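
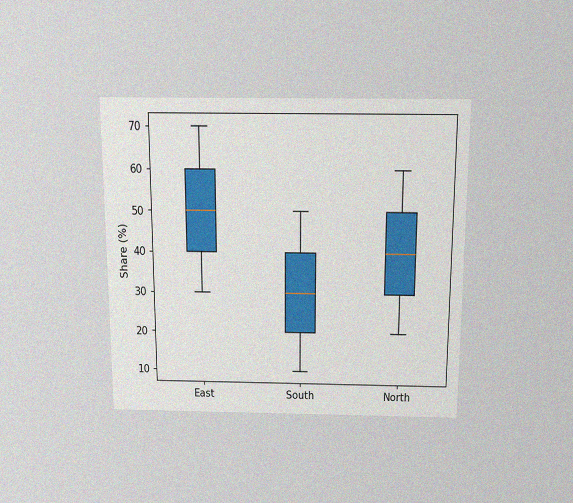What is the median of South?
30%

The chart is viewed slightly from above, with some photo noise. The median line in the South box sits at 30%.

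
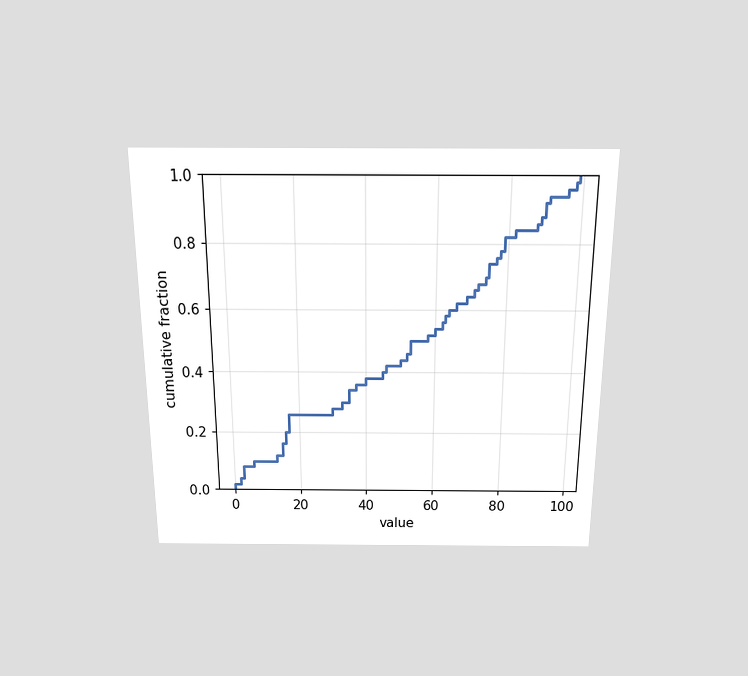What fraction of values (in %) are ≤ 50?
The chart is viewed slightly from above. At x=50 the ECDF step is at 44%.

44%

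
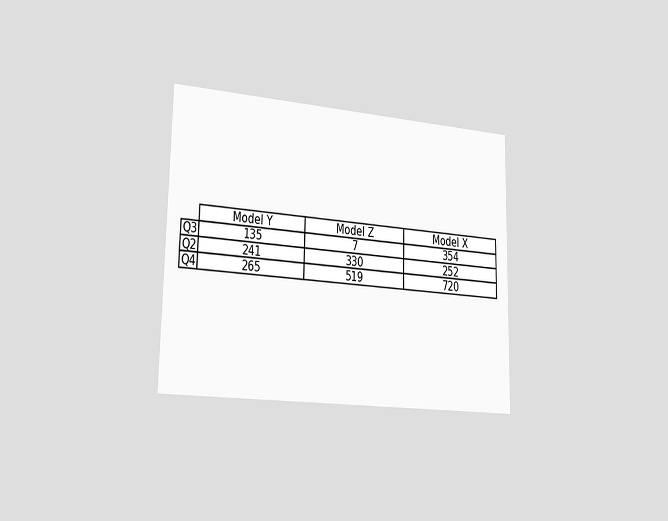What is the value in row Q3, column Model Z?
7

The chart is viewed slightly from the left. The (Q3, Model Z) cell reads 7.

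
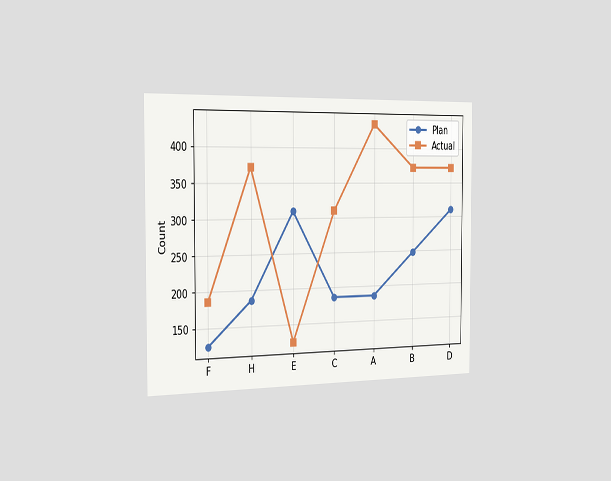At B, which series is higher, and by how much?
Actual, by 124

The chart is viewed slightly from the left. At B, Actual sits above the other line by 124.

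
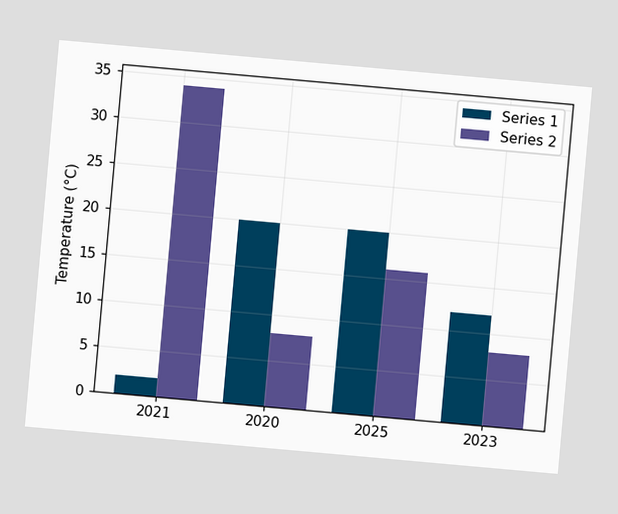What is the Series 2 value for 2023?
8°C

The chart is tilted about 5° clockwise. The Series 2 bar at 2023 reaches 8°C on the y-axis.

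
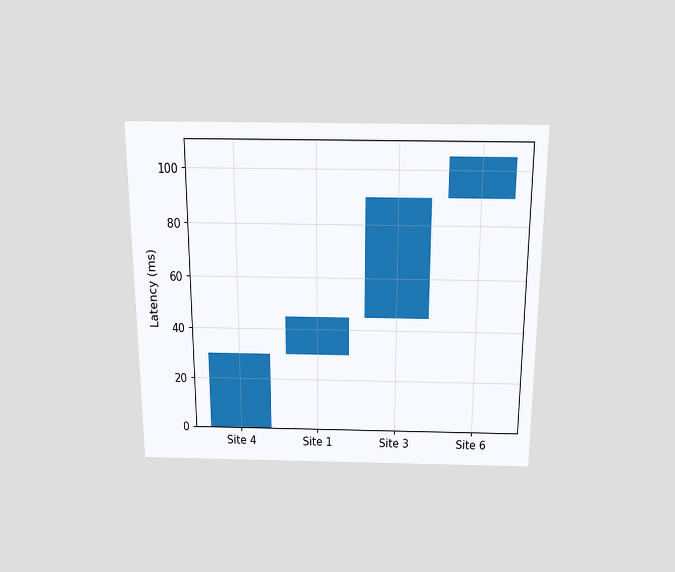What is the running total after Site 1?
The chart is viewed slightly from above. After Site 1 the running total reaches 45ms.

45ms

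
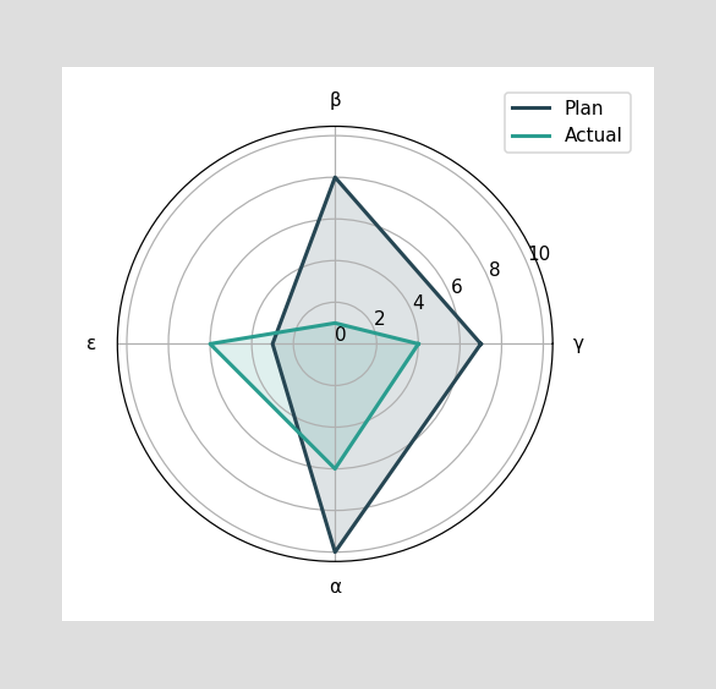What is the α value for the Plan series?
10

On the α axis, Plan reaches 10.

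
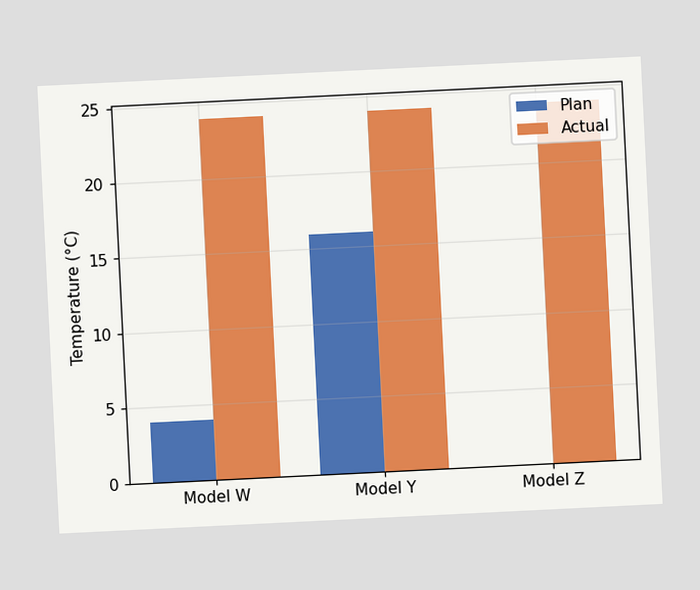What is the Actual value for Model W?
24°C

The chart is tilted about 3° counter-clockwise. The Actual bar at Model W reaches 24°C on the y-axis.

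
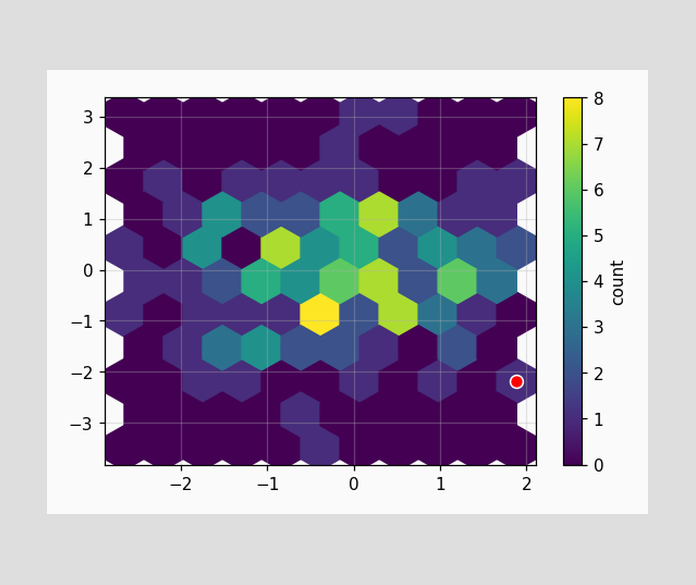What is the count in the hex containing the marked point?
1

The marked hex reads 1 on the colorbar.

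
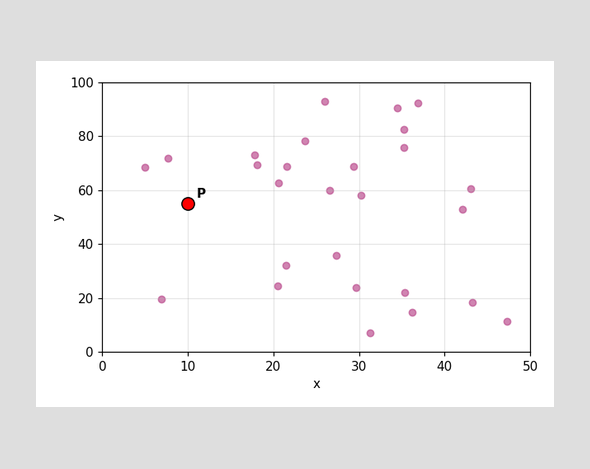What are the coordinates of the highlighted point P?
Following the gridlines from P to each axis, P sits at (10, 55).

(10, 55)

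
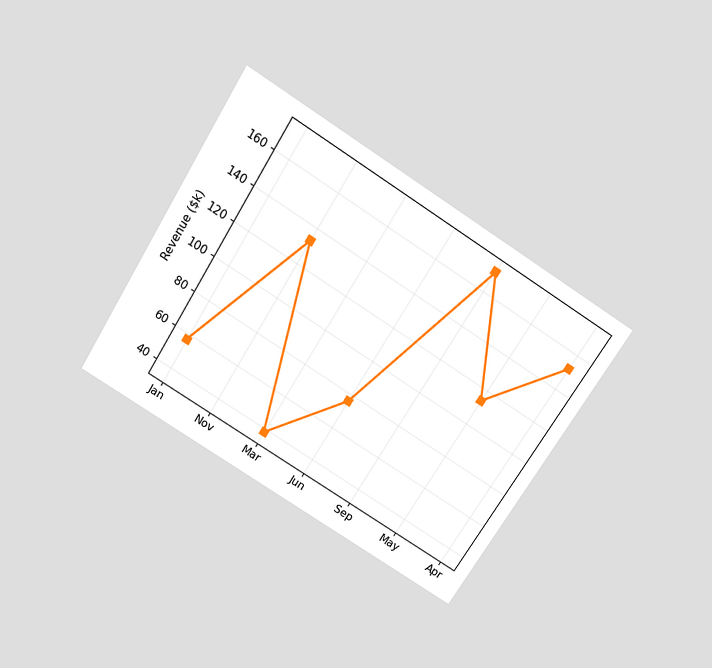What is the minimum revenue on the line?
The chart is tilted about 32° clockwise and viewed slightly from above. The lowest point is at Mar, and reading across to the y-axis gives $38k.

$38k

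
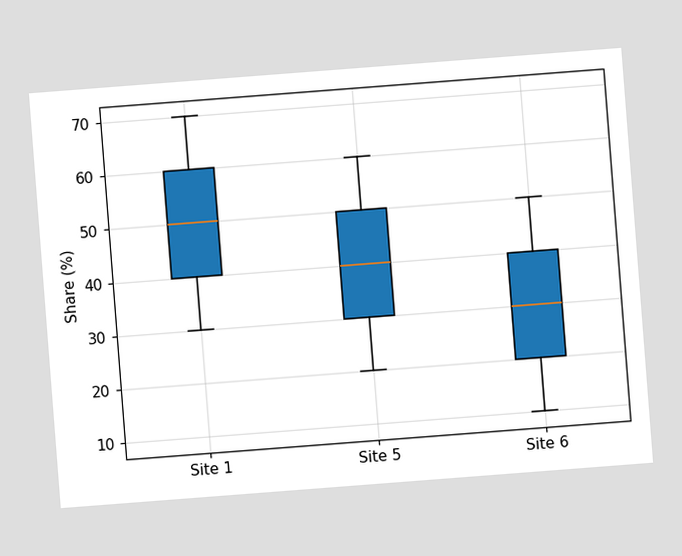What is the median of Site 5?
40%

The chart is tilted about 4° counter-clockwise. The median line in the Site 5 box sits at 40%.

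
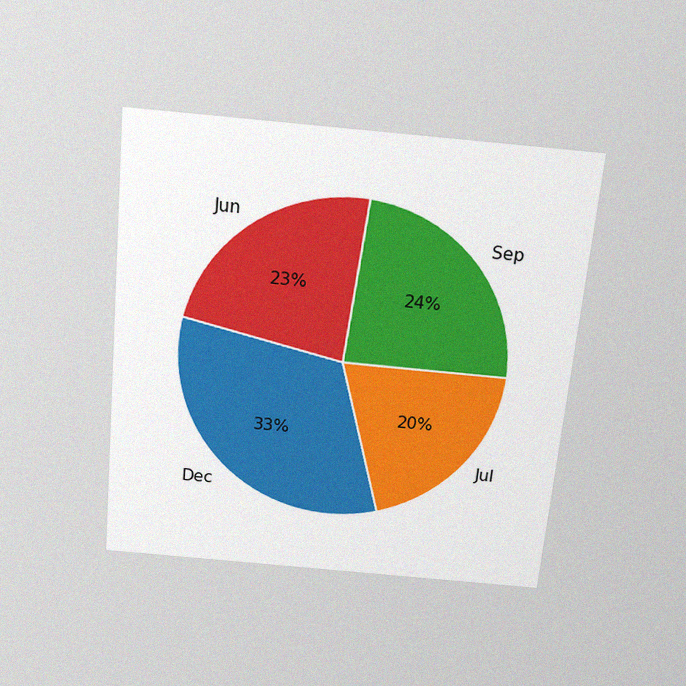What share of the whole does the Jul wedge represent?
The chart is tilted about 5° clockwise and viewed slightly from above, with some photo noise. The Jul slice takes up 20% of the pie.

20%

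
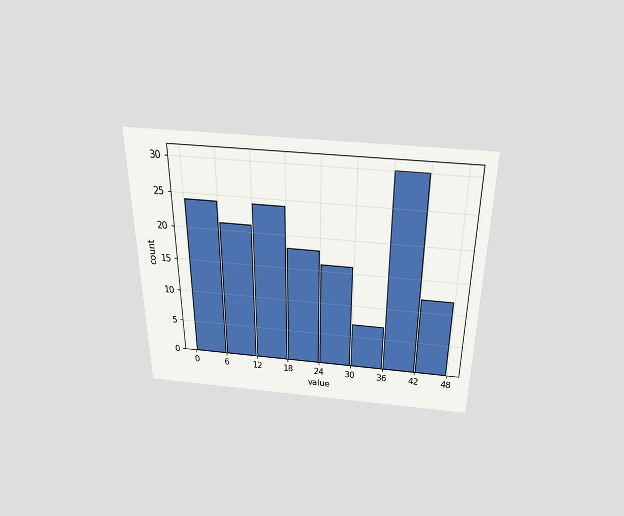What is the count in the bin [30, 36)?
7

The chart is viewed slightly from above. The [30, 36) bin has height 7.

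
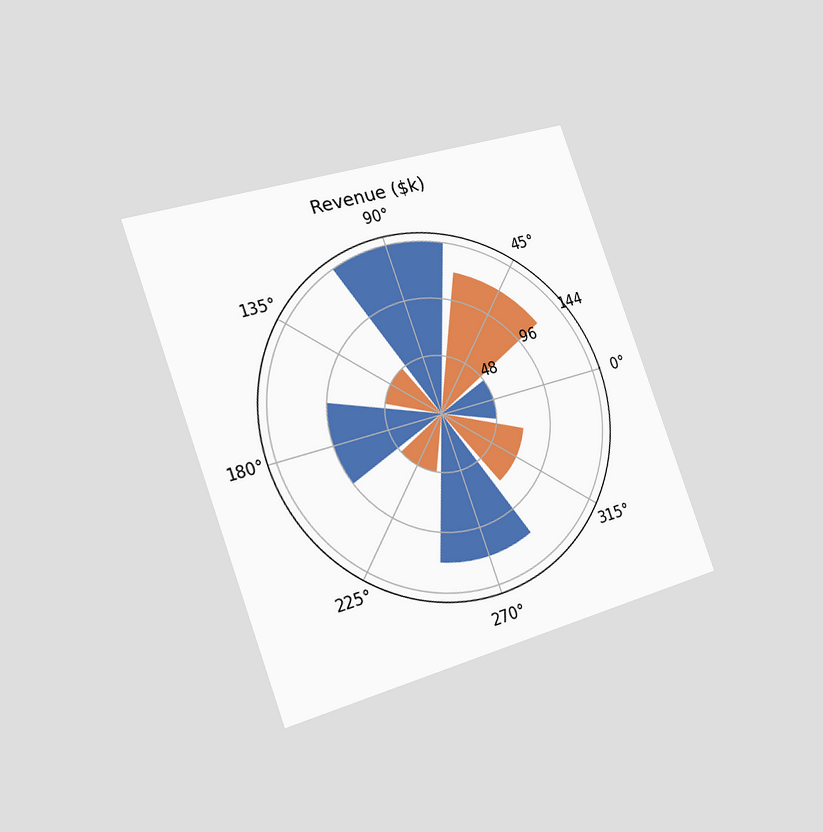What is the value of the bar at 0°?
$48k

The chart is tilted about 20° counter-clockwise and viewed slightly from the left. The bar at 0° reaches $48k on the radial axis.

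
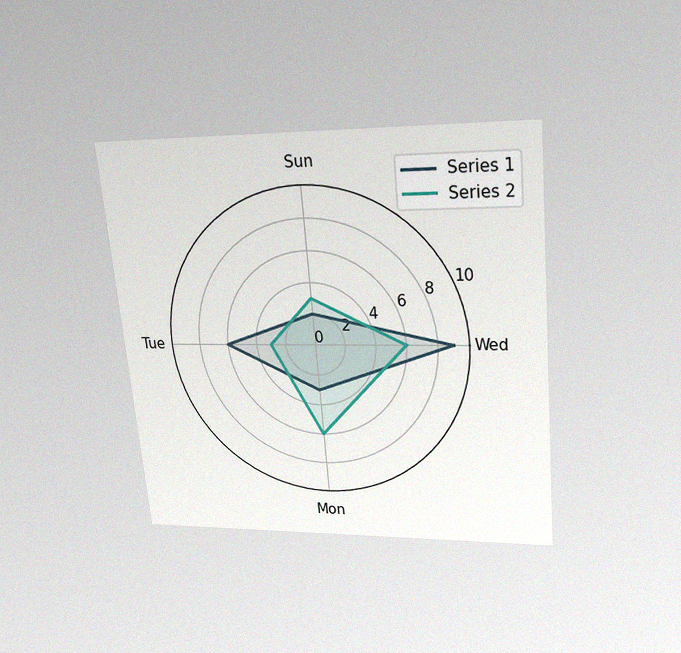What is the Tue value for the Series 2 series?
The chart is tilted about 5° counter-clockwise and viewed slightly from above, with some photo noise. On the Tue axis, Series 2 reaches 3.

3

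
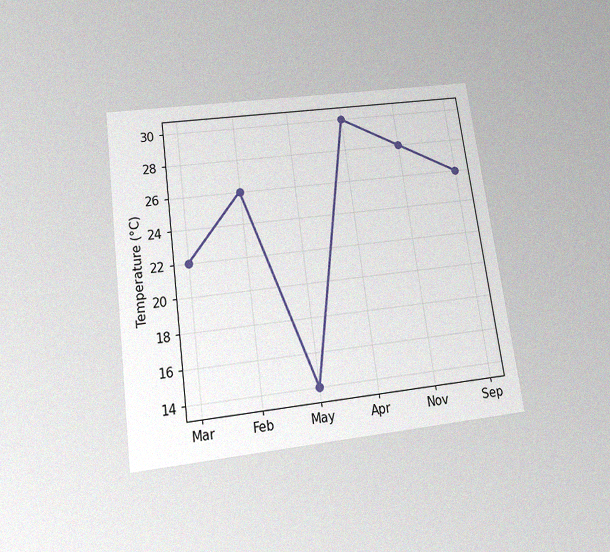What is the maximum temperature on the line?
The chart is tilted about 8° counter-clockwise and viewed slightly from below, with some photo noise. The highest point is at Apr, and reading across to the y-axis gives 30°C.

30°C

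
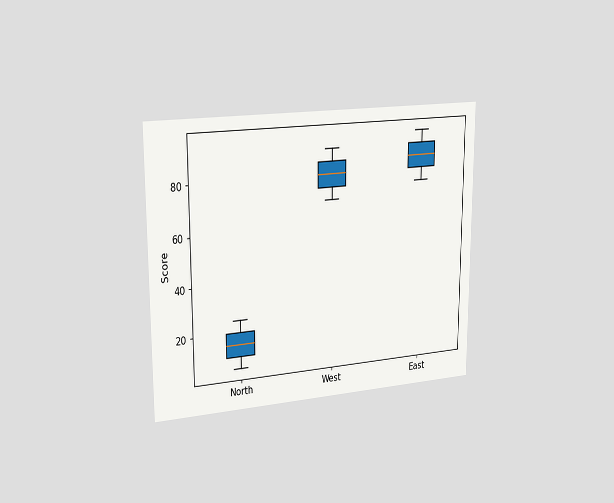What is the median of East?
The chart is viewed slightly from the left. The median line in the East box sits at 85.

85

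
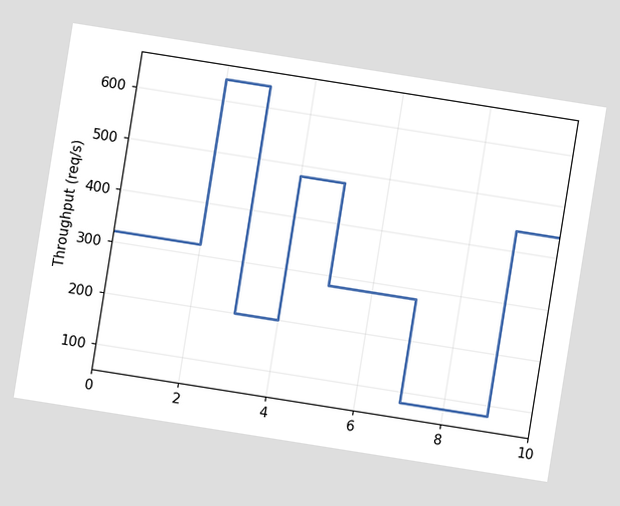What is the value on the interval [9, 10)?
440req/s

The chart is tilted about 9° clockwise. On [9, 10) the step sits at 440req/s.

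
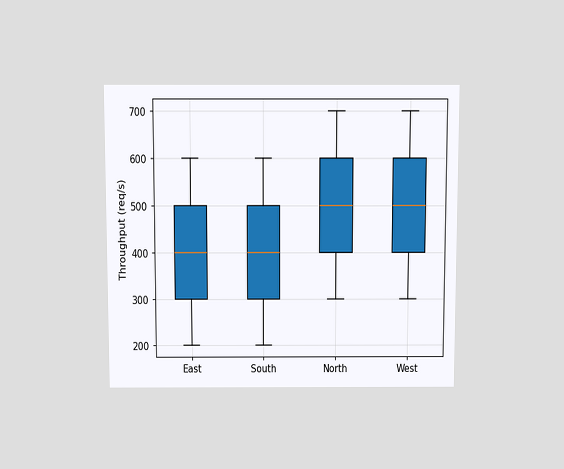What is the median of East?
The chart is viewed slightly from above. The median line in the East box sits at 400req/s.

400req/s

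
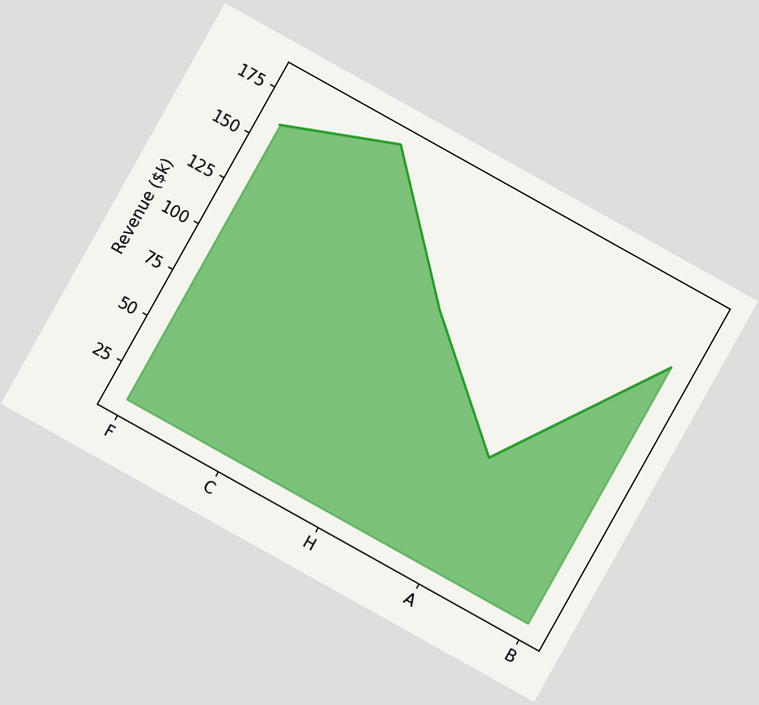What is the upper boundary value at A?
The chart is tilted about 29° clockwise. At A the upper boundary is at $70k.

$70k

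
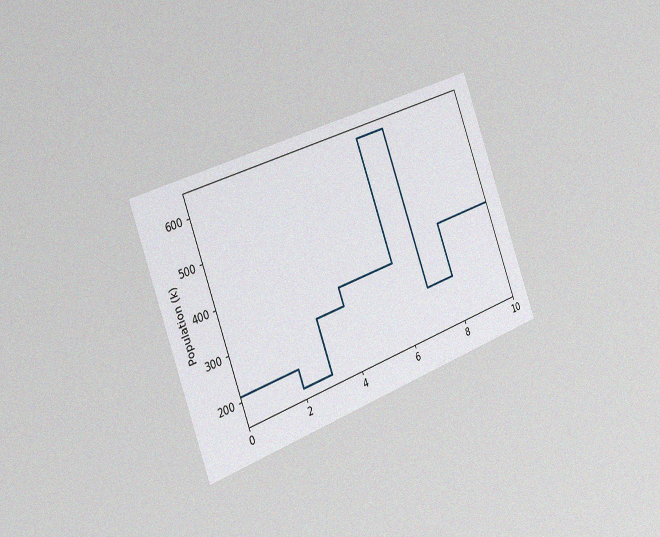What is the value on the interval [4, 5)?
The chart is tilted about 20° counter-clockwise and viewed slightly from the left, with some photo noise. On [4, 5) the step sits at 336k.

336k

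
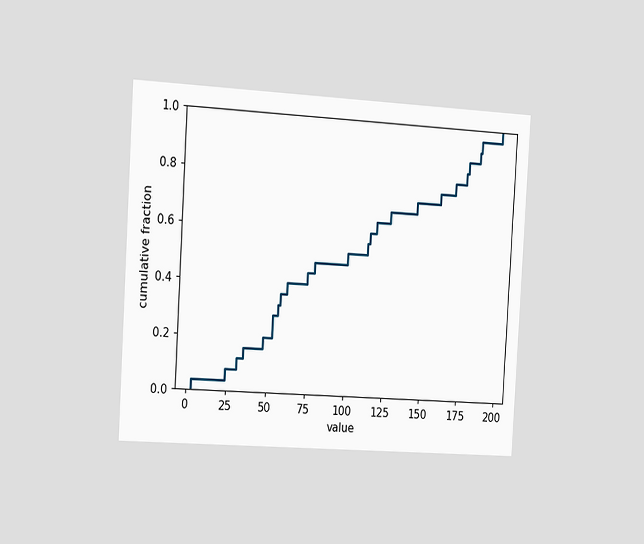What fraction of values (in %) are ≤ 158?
The chart is tilted about 3° clockwise and viewed slightly from the left. At x=158 the ECDF step is at 76%.

76%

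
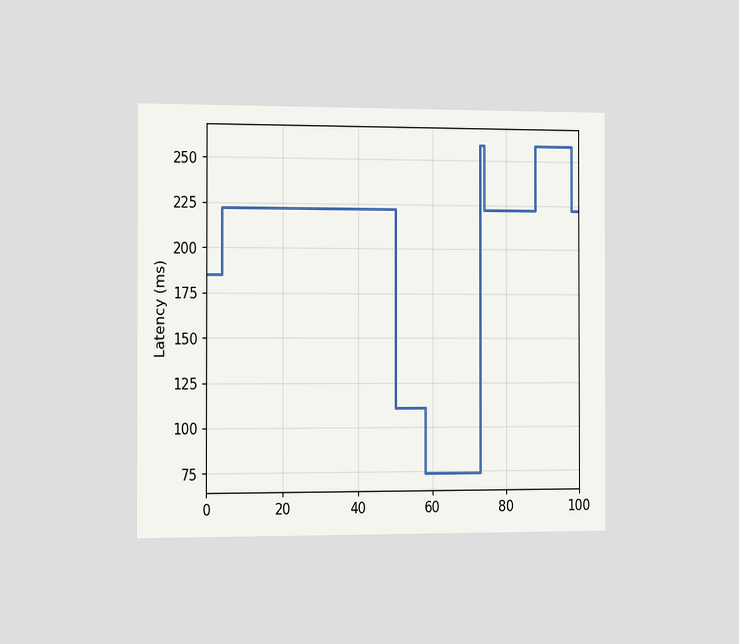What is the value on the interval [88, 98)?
259ms

The chart is viewed slightly from the left. On [88, 98) the step sits at 259ms.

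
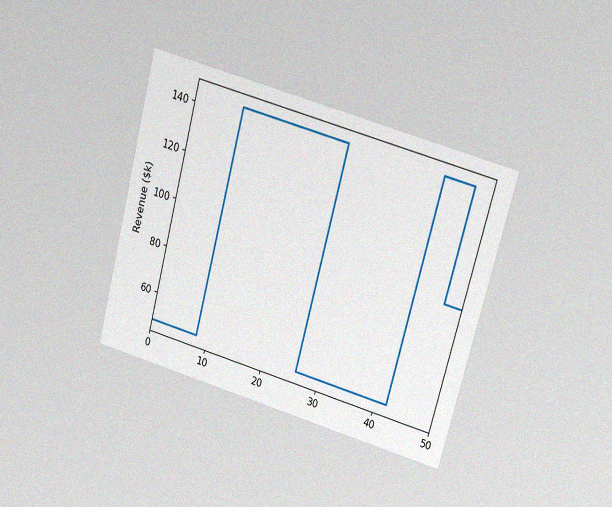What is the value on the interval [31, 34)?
The chart is tilted about 15° clockwise and viewed at a slight angle, with some photo noise. On [31, 34) the step sits at $48k.

$48k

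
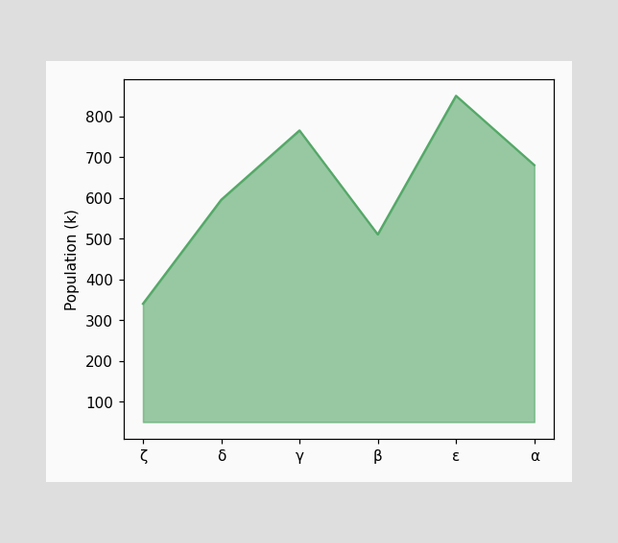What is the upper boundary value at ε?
At ε the upper boundary is at 850k.

850k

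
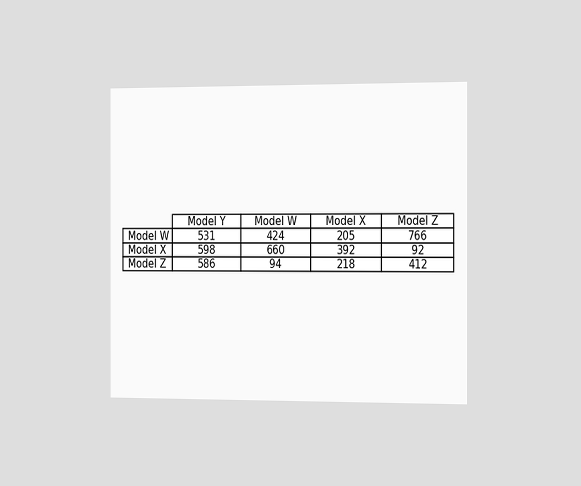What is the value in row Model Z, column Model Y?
586

The chart is viewed slightly from the right. The (Model Z, Model Y) cell reads 586.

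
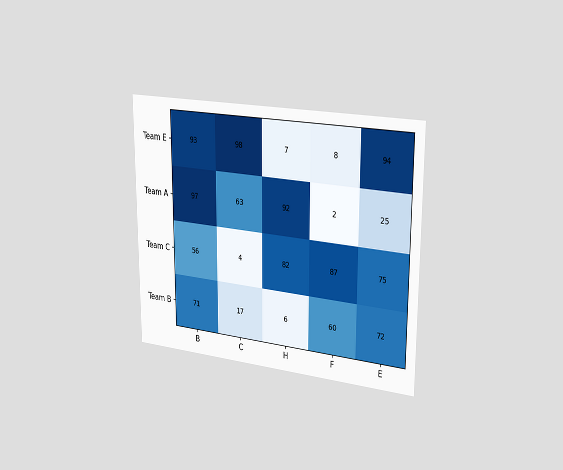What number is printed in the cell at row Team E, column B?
The chart is viewed slightly from the right. The (Team E, B) cell reads 93.

93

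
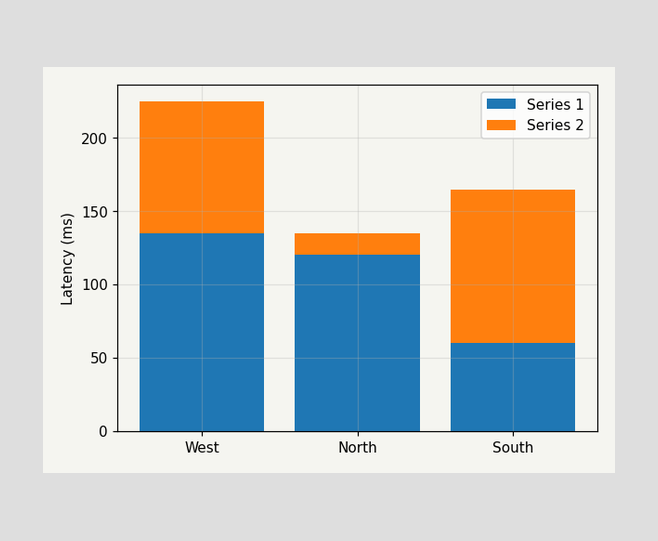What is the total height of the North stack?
135ms

The North stack's top reaches 135ms on the y-axis.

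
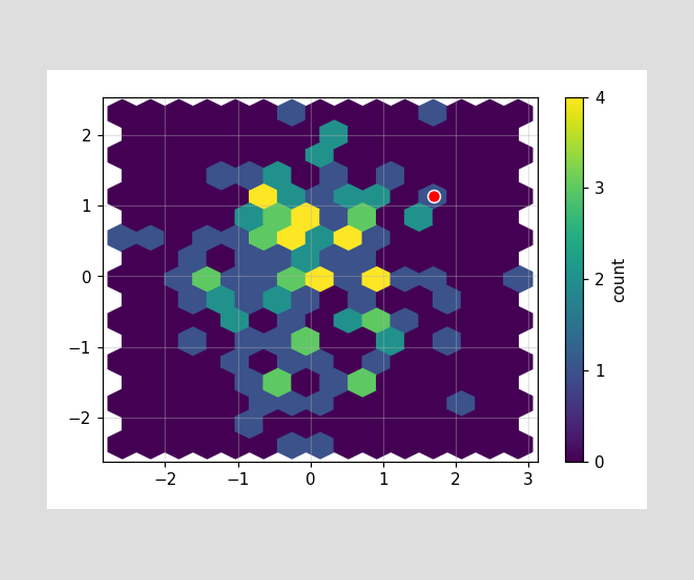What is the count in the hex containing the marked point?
The marked hex reads 1 on the colorbar.

1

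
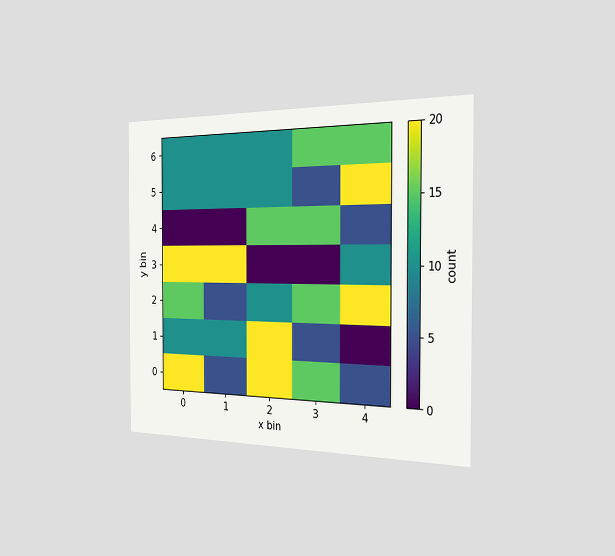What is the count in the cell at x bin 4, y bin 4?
5

The chart is viewed slightly from the right. Matching the cell (4, 4) against the colorbar gives 5.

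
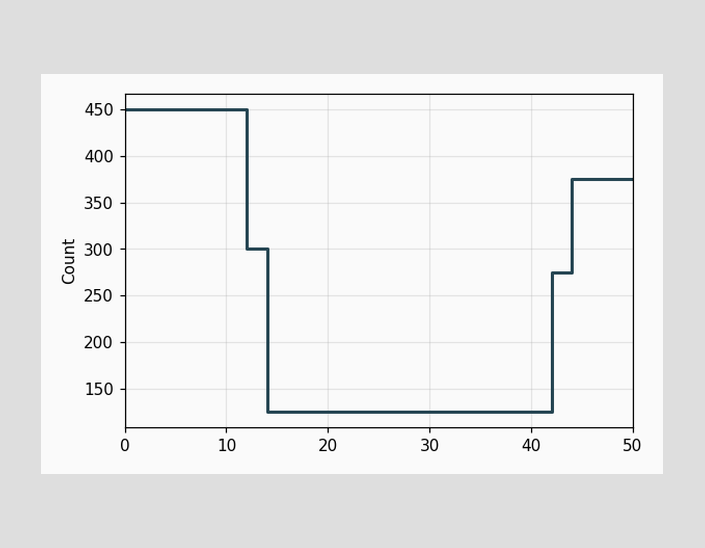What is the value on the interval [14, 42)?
125

On [14, 42) the step sits at 125.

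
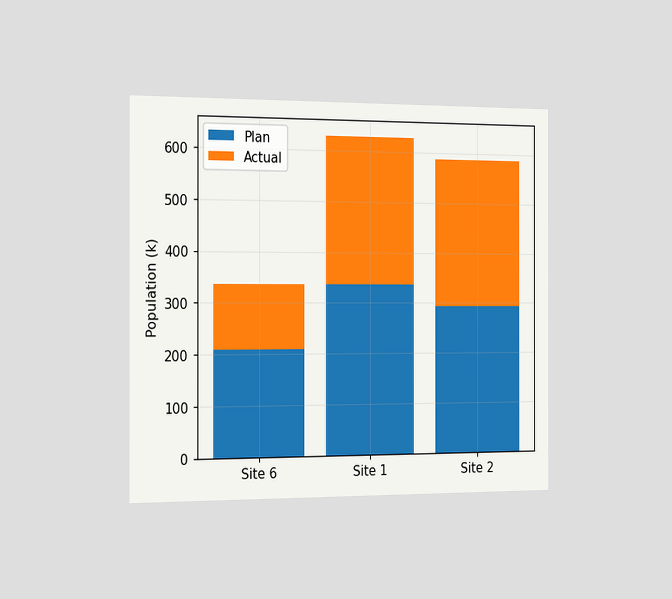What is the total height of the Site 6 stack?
The chart is viewed slightly from the left. The Site 6 stack's top reaches 336k on the y-axis.

336k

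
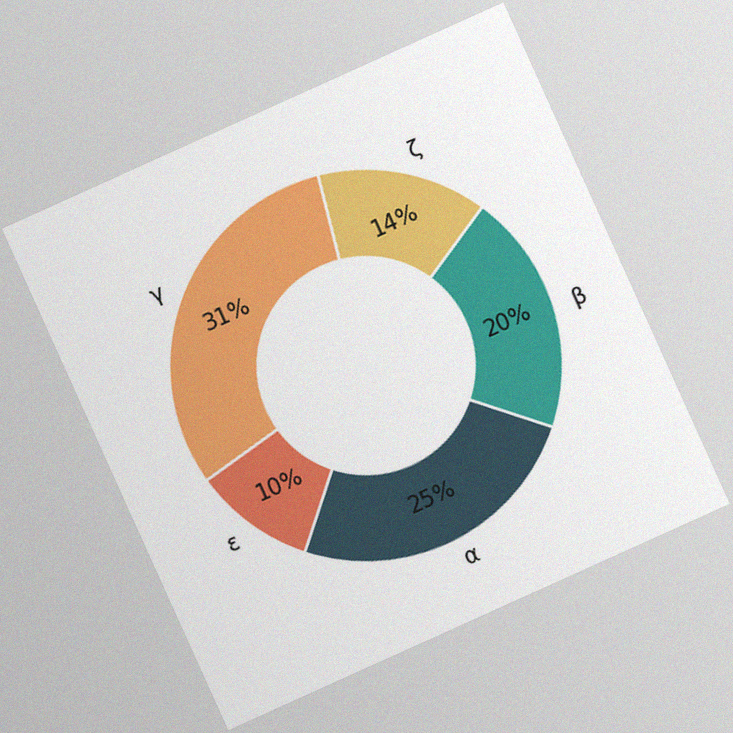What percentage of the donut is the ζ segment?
14%

The chart is tilted about 24° counter-clockwise, with some photo noise. The ζ segment takes up 14% of the ring.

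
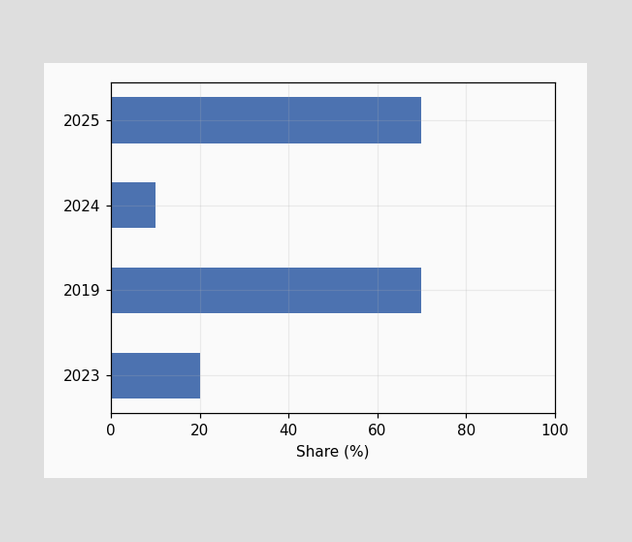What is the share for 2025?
70%

Reading along the chart's x-axis, the 2025 bar reaches 70%.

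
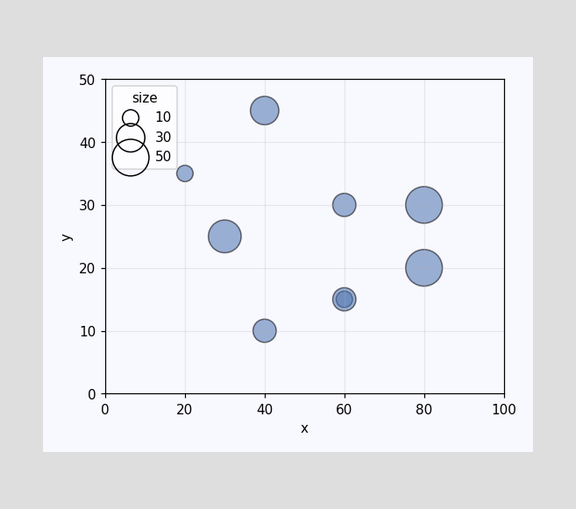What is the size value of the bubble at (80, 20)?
Matching the bubble at (80, 20) against the size legend gives 50.

50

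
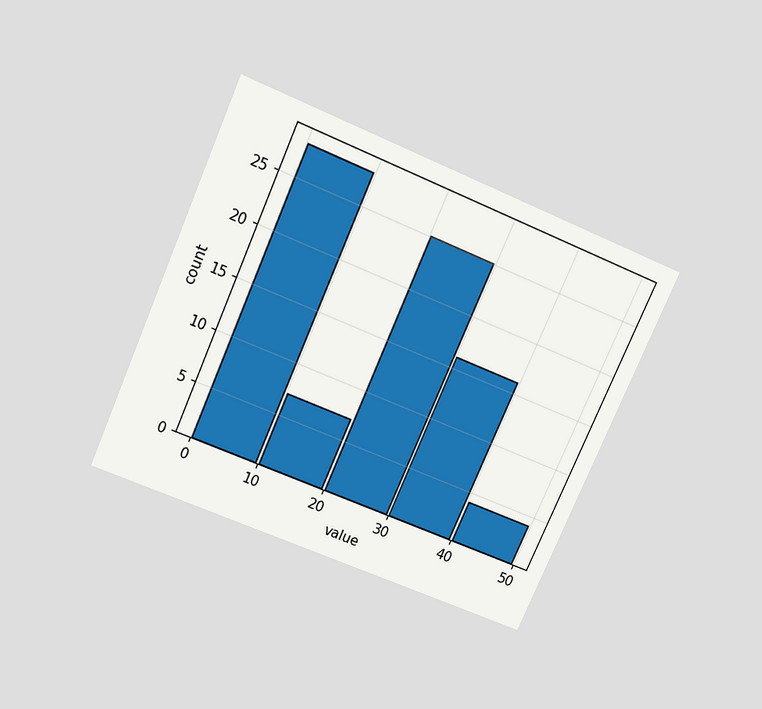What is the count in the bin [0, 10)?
The chart is tilted about 24° clockwise and viewed slightly from above. The [0, 10) bin has height 28.

28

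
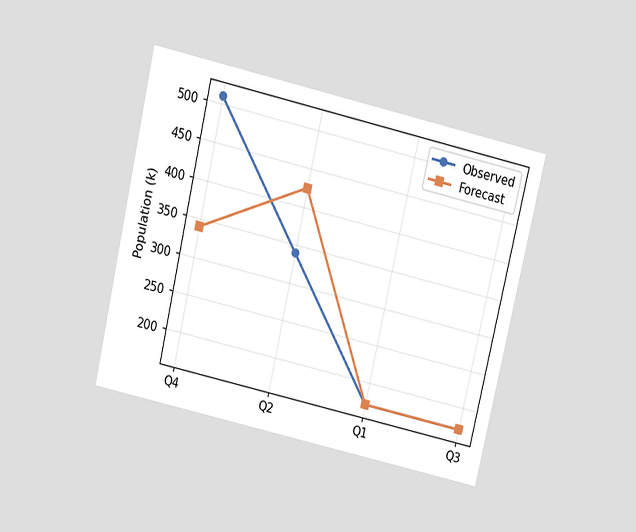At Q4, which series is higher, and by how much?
Observed, by 170k

The chart is tilted about 13° clockwise and viewed slightly from above. At Q4, Observed sits above the other line by 170k.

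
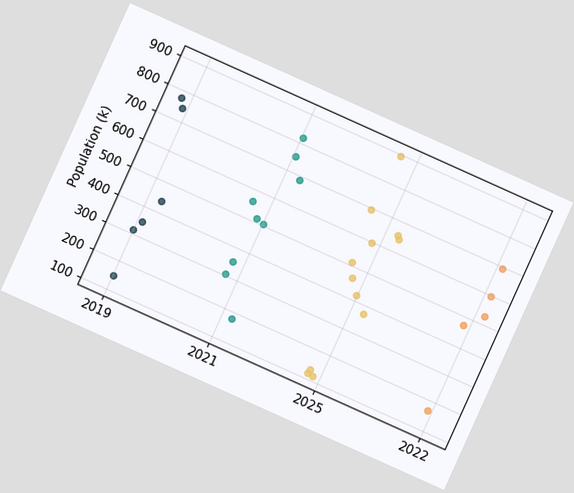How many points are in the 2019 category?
6

The chart is tilted about 24° clockwise. Counting the markers in the 2019 column gives 6.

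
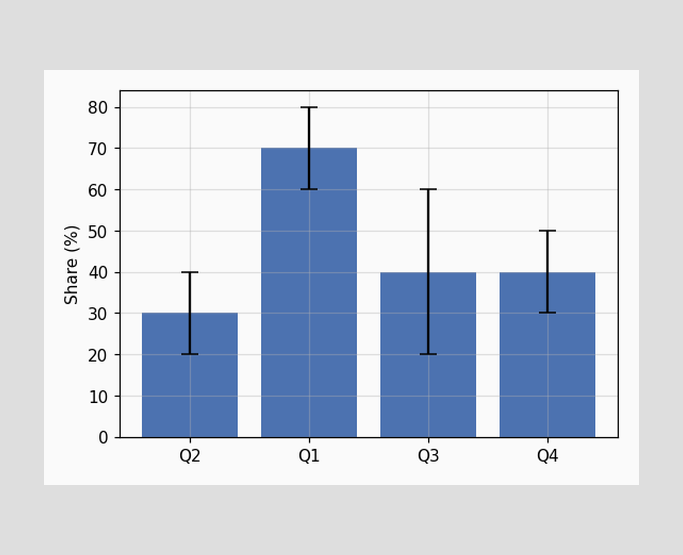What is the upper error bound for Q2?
The Q2 bar's upper whisker reaches 40%.

40%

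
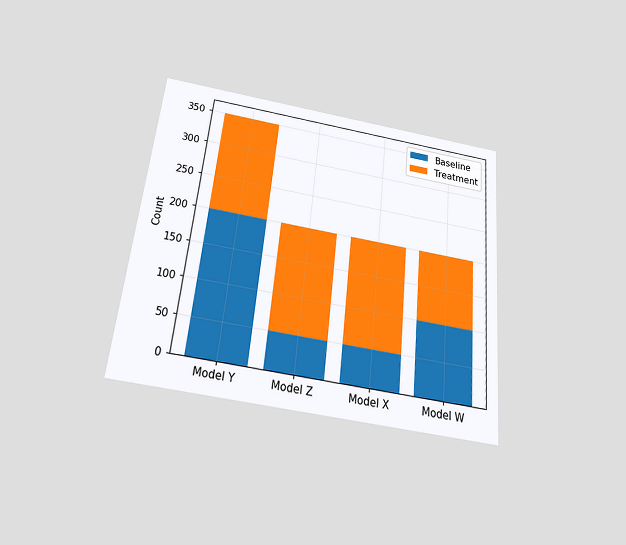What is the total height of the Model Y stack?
350

The chart is tilted about 6° clockwise and viewed slightly from below. The Model Y stack's top reaches 350 on the y-axis.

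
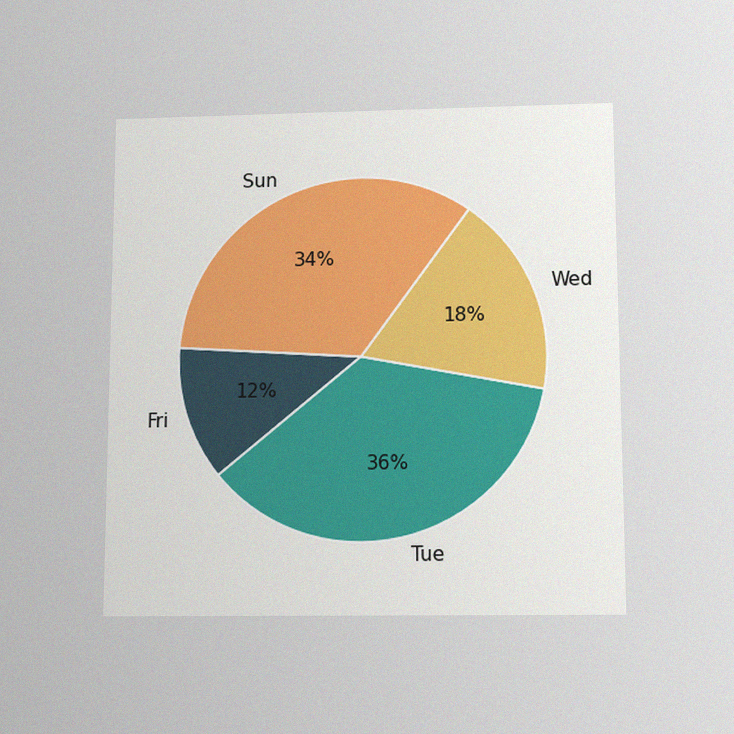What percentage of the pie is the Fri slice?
The chart is viewed slightly from below, with some photo noise. The Fri slice takes up 12% of the pie.

12%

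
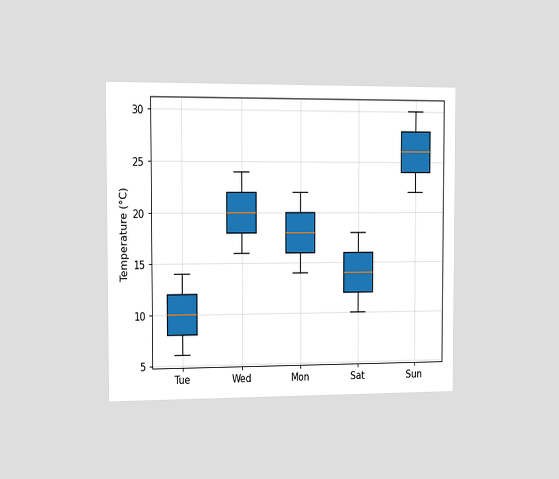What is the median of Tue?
The chart is viewed slightly from the left. The median line in the Tue box sits at 10°C.

10°C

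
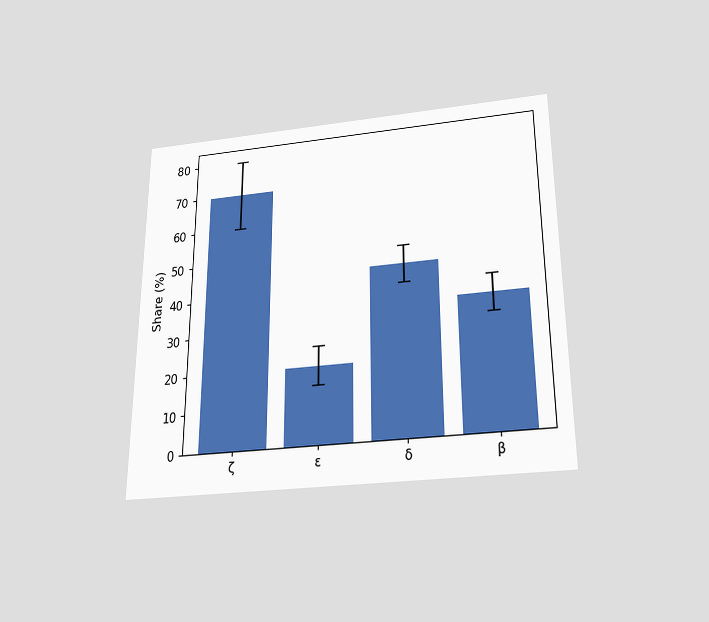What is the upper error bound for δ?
The chart is viewed slightly from below. The δ bar's upper whisker reaches 50%.

50%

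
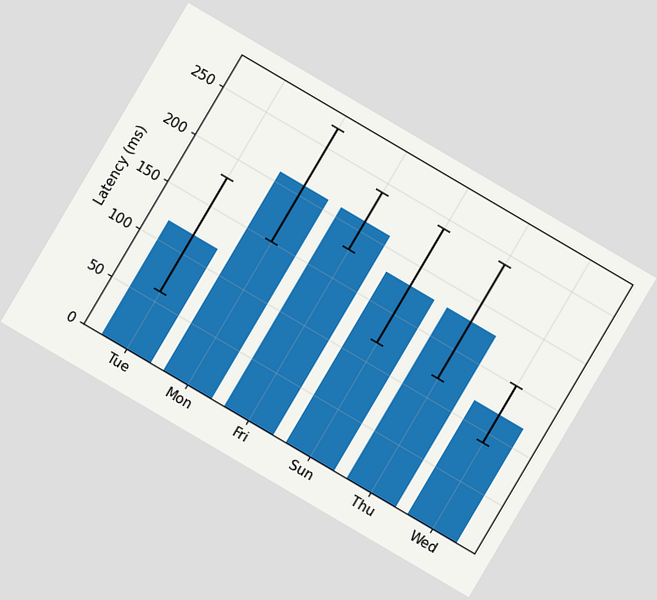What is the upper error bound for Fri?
The chart is tilted about 30° clockwise. The Fri bar's upper whisker reaches 240ms.

240ms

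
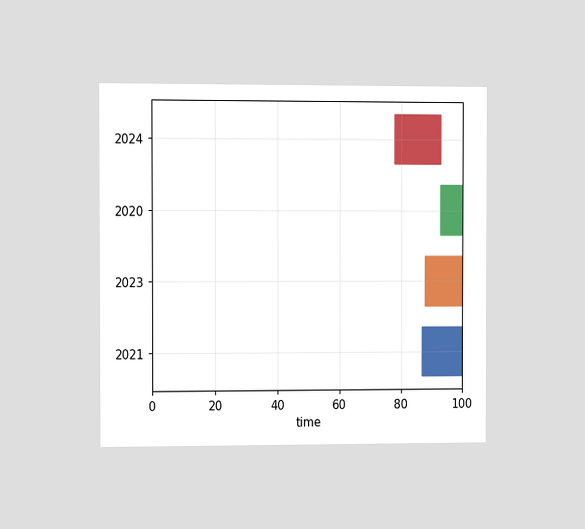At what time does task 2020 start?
The chart is viewed slightly from the left. The 2020 bar begins at t=93.

93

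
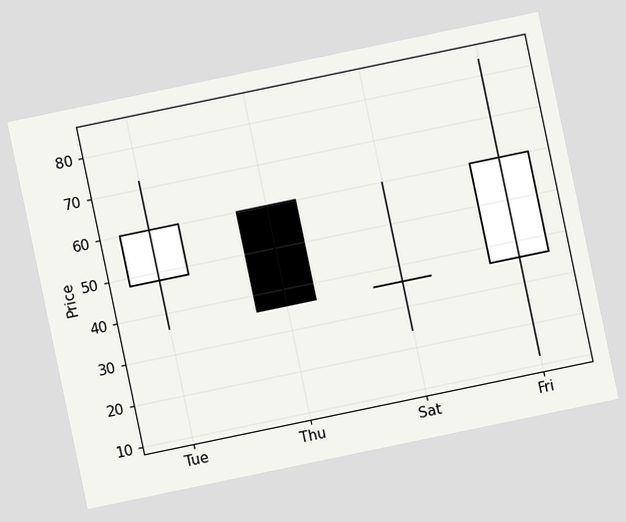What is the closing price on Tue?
60

The chart is tilted about 12° counter-clockwise. The Tue candle closes at 60.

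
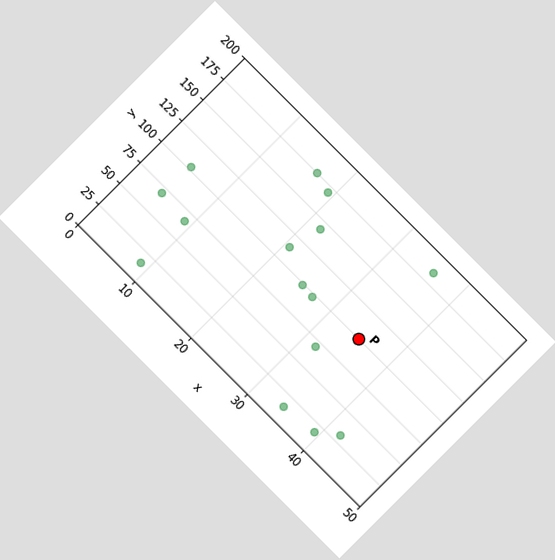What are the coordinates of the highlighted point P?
The chart is tilted about 45° clockwise. Following the gridlines from P to each axis, P sits at (35, 100).

(35, 100)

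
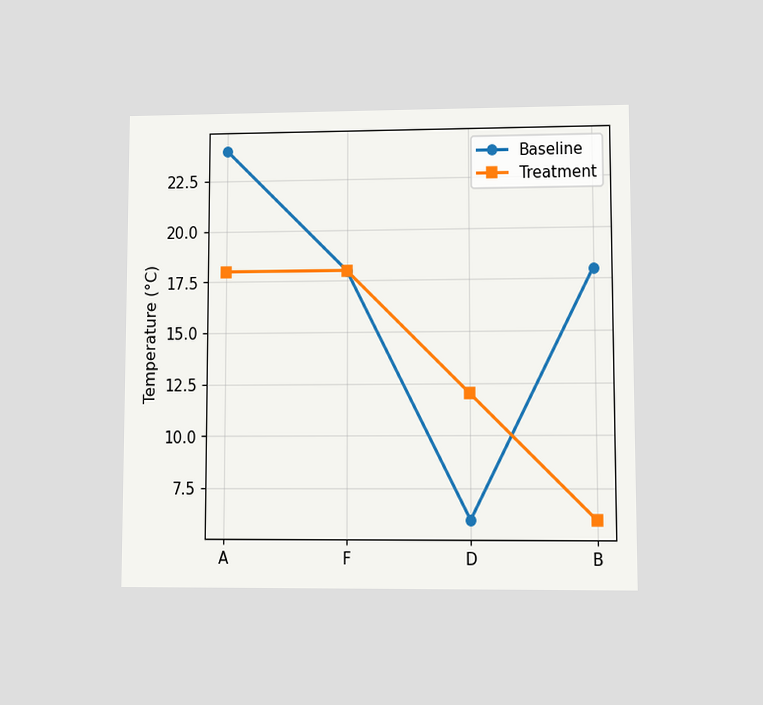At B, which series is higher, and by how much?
The chart is viewed at a slight angle. At B, Baseline sits above the other line by 12°C.

Baseline, by 12°C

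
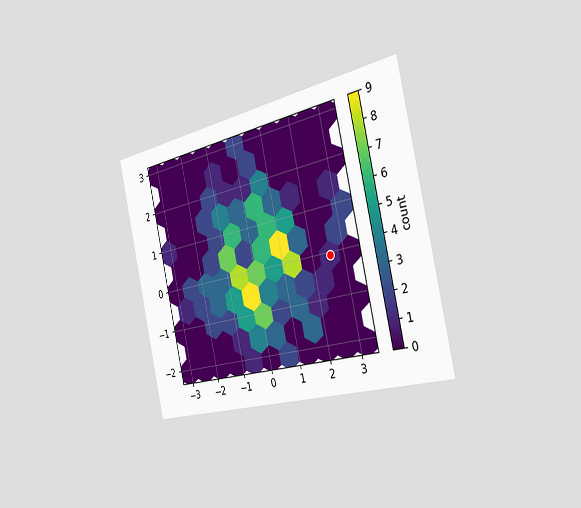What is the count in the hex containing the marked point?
1

The chart is tilted about 13° counter-clockwise and viewed slightly from the right. The marked hex reads 1 on the colorbar.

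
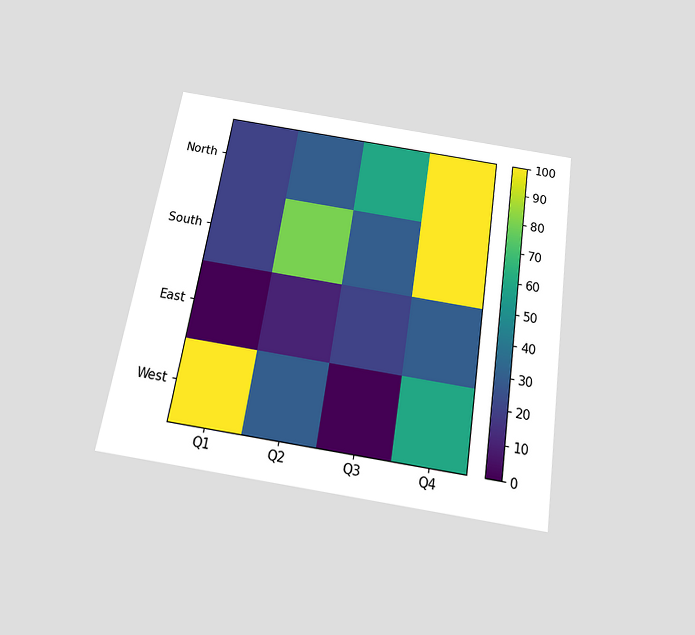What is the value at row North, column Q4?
100

The chart is tilted about 9° clockwise and viewed slightly from below. Matching cell (North, Q4) against the colorbar gives 100.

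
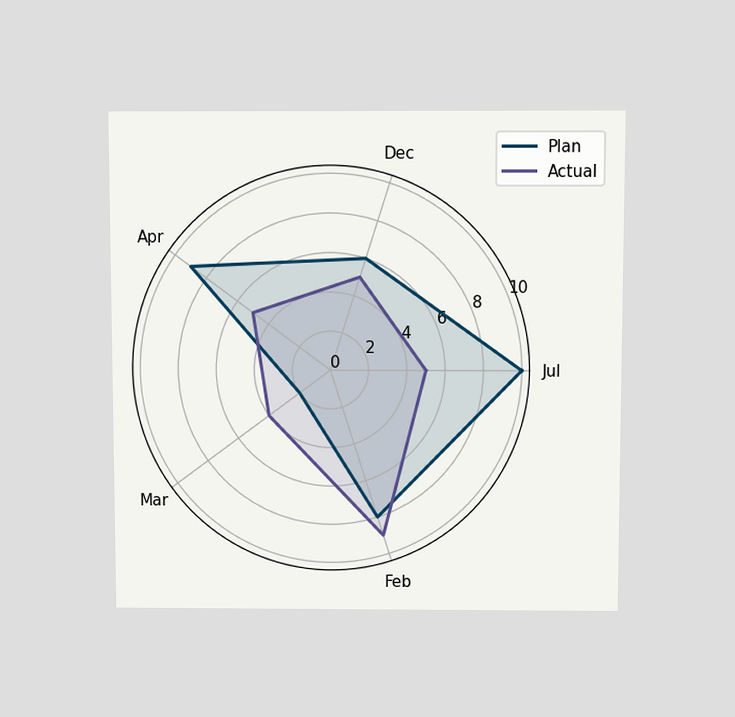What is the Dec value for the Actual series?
The chart is viewed slightly from above. On the Dec axis, Actual reaches 5.

5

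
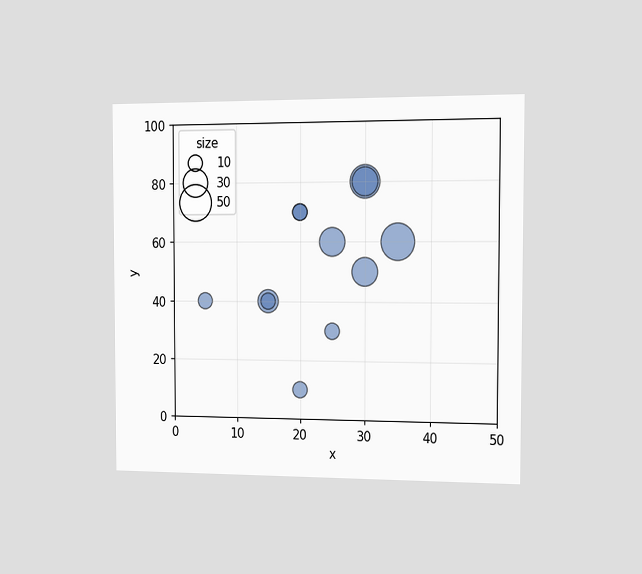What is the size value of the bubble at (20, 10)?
10

The chart is viewed slightly from the right. Matching the bubble at (20, 10) against the size legend gives 10.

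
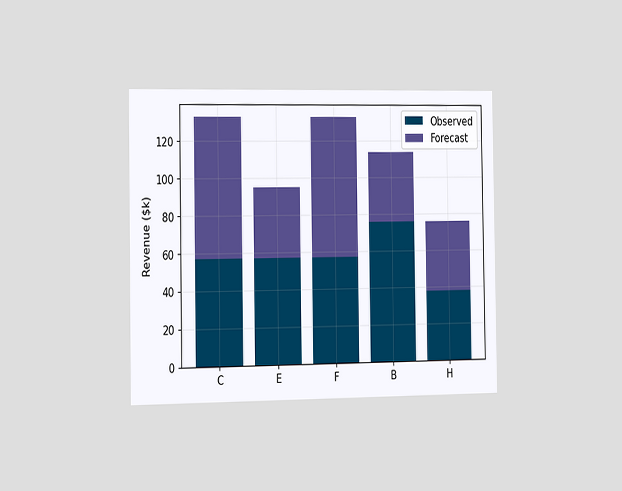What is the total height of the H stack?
The chart is viewed slightly from the left. The H stack's top reaches $76k on the y-axis.

$76k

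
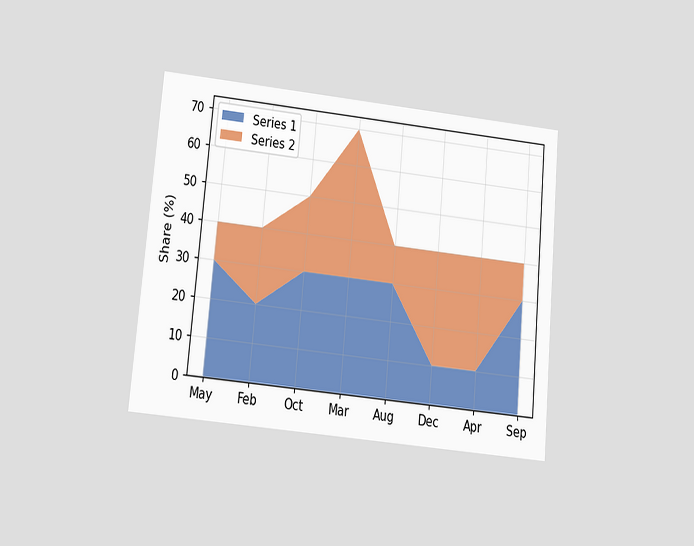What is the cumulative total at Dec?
40%

The chart is tilted about 5° clockwise and viewed slightly from below. The stacked total at Dec reaches 40%.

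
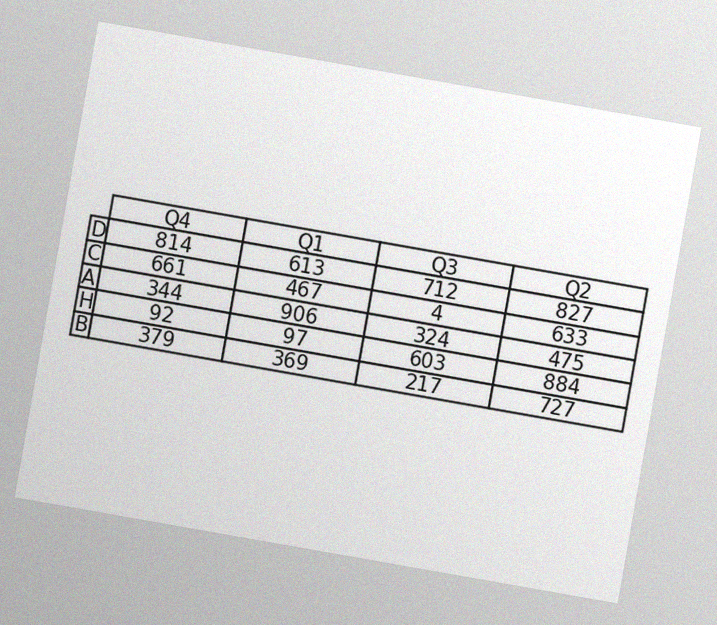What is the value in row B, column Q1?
369

The chart is tilted about 10° clockwise, with some photo noise. The (B, Q1) cell reads 369.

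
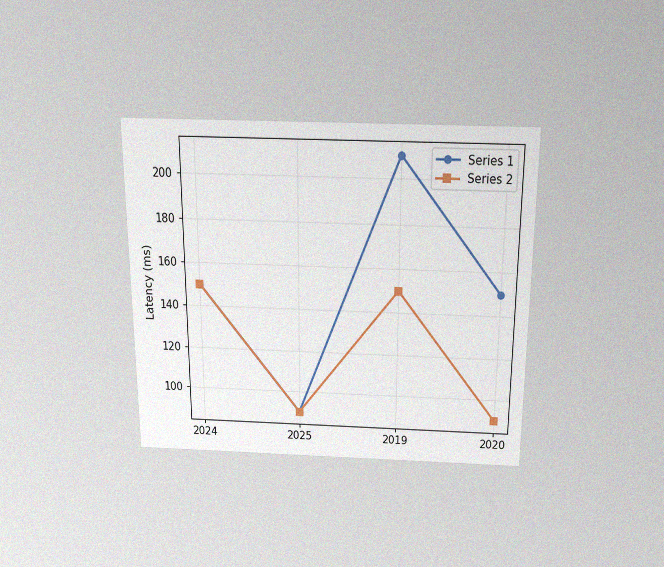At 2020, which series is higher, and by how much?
The chart is viewed slightly from above, with some photo noise. At 2020, Series 1 sits above the other line by 60ms.

Series 1, by 60ms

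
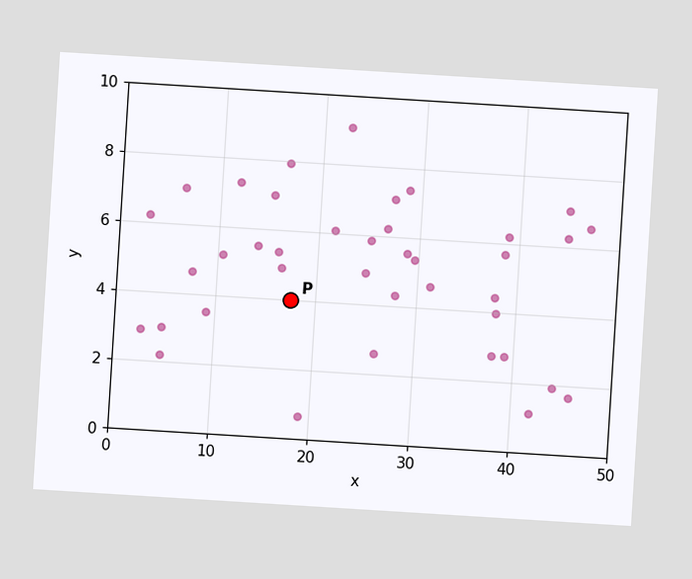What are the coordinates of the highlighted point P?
The chart is tilted about 4° clockwise. Following the gridlines from P to each axis, P sits at (17.5, 4).

(17.5, 4)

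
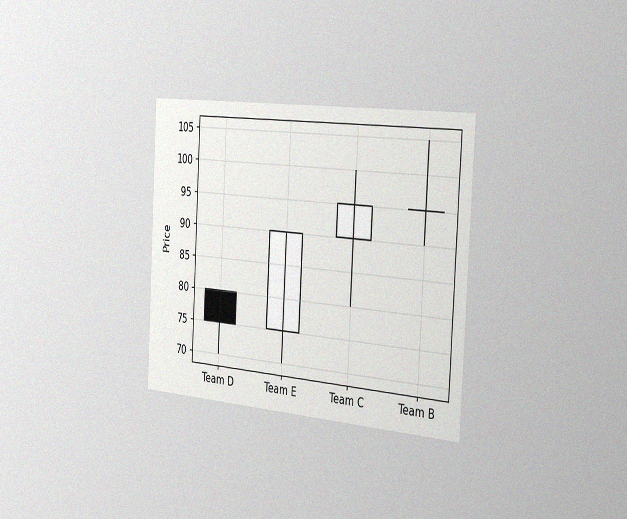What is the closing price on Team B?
95

The chart is tilted about 3° clockwise and viewed slightly from the right, with some photo noise. The Team B candle closes at 95.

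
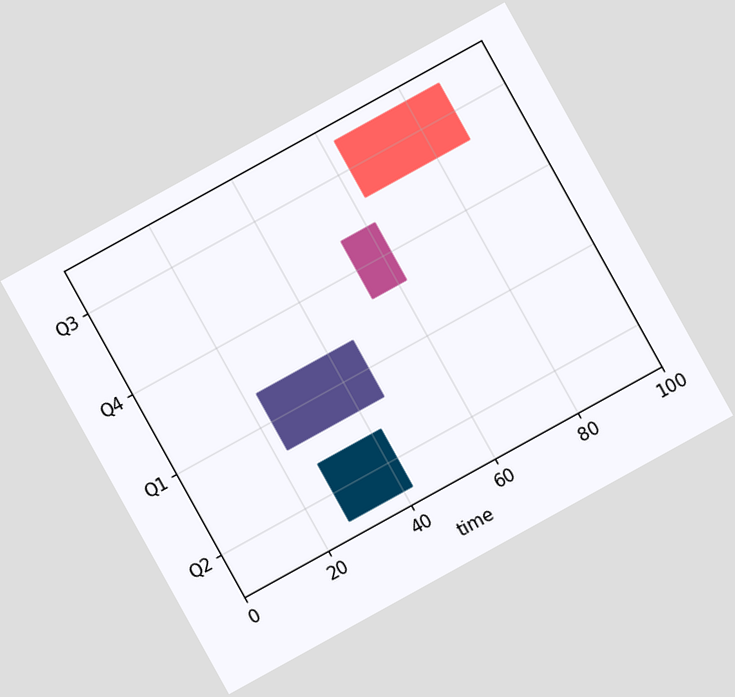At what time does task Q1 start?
The chart is tilted about 29° counter-clockwise. The Q1 bar begins at t=23.

23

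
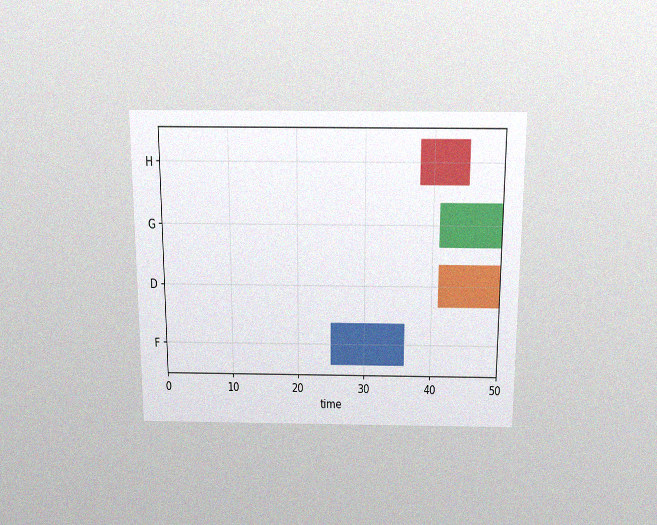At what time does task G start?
41

The chart is viewed slightly from above, with some photo noise. The G bar begins at t=41.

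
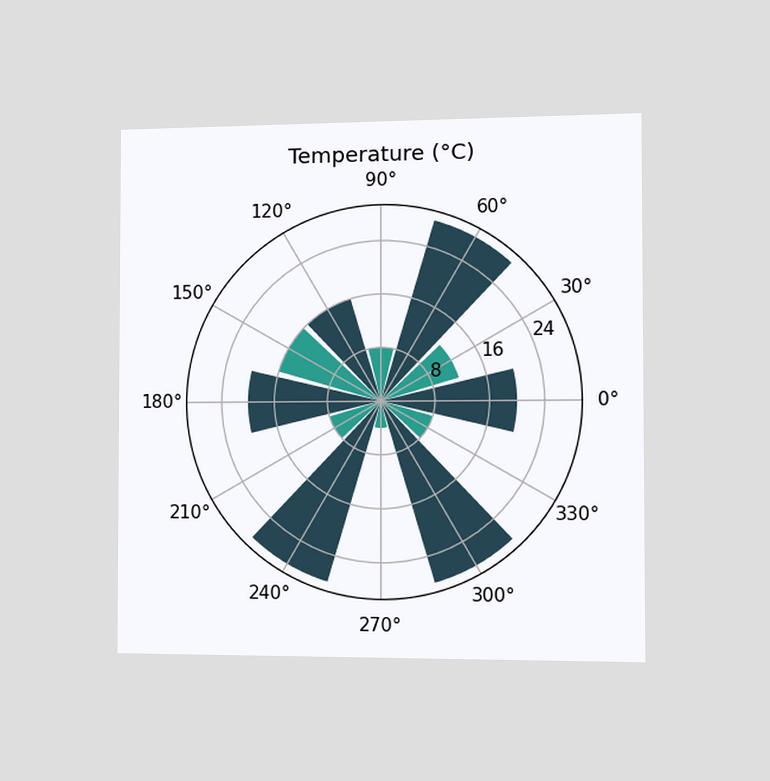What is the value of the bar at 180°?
20°C

The chart is viewed slightly from the right. The bar at 180° reaches 20°C on the radial axis.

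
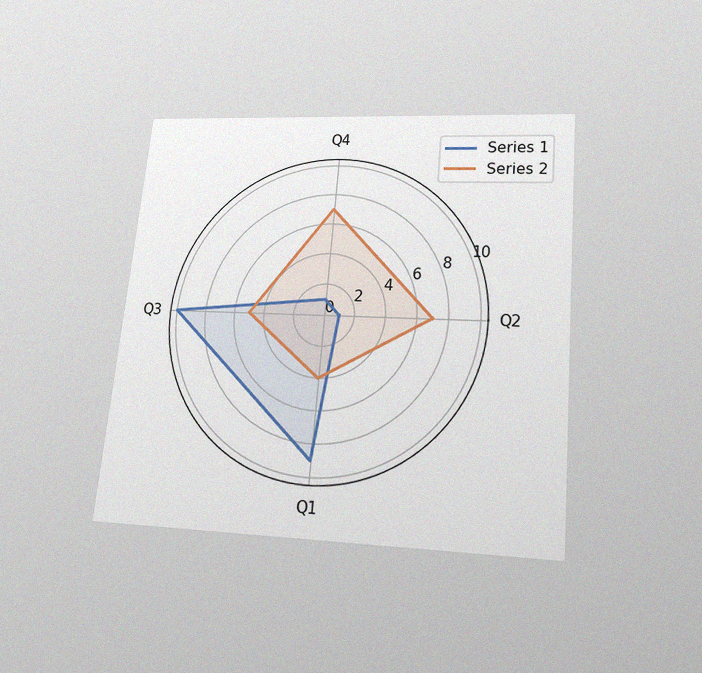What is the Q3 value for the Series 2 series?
The chart is tilted about 5° clockwise and viewed slightly from below, with some photo noise. On the Q3 axis, Series 2 reaches 5.

5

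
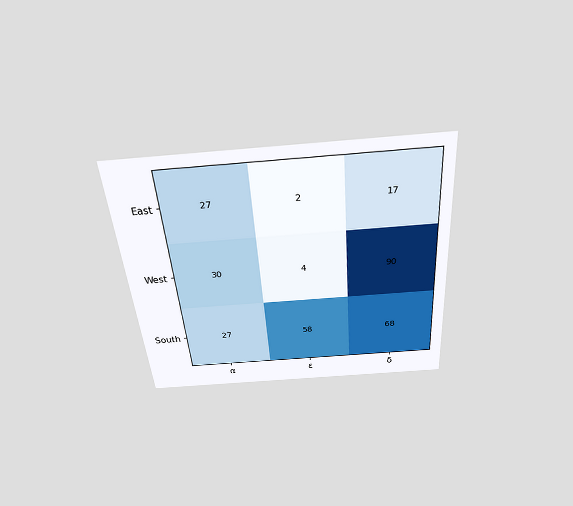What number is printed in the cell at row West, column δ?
90

The chart is tilted about 5° counter-clockwise and viewed slightly from above. The (West, δ) cell reads 90.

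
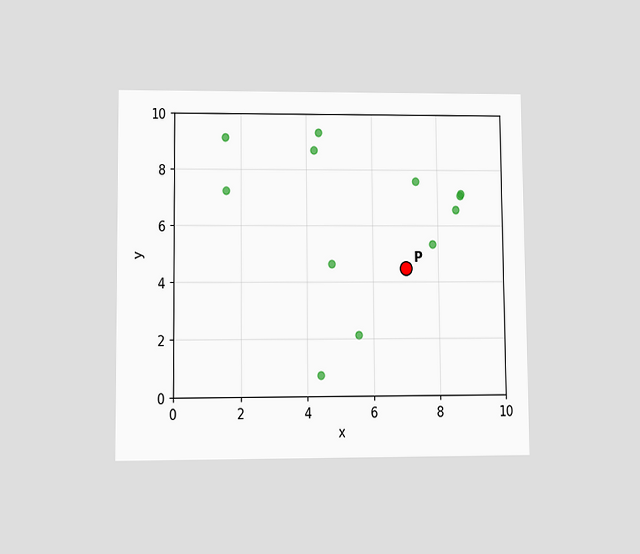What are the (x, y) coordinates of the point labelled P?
The chart is viewed at a slight angle. Following the gridlines from P to each axis, P sits at (7, 4.5).

(7, 4.5)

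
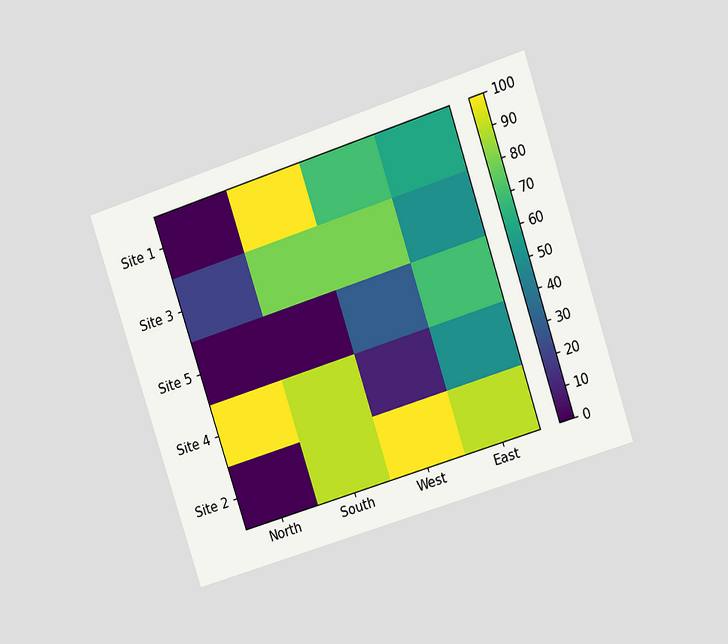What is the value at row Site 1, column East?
The chart is tilted about 18° counter-clockwise and viewed at a slight angle. Matching cell (Site 1, East) against the colorbar gives 60.

60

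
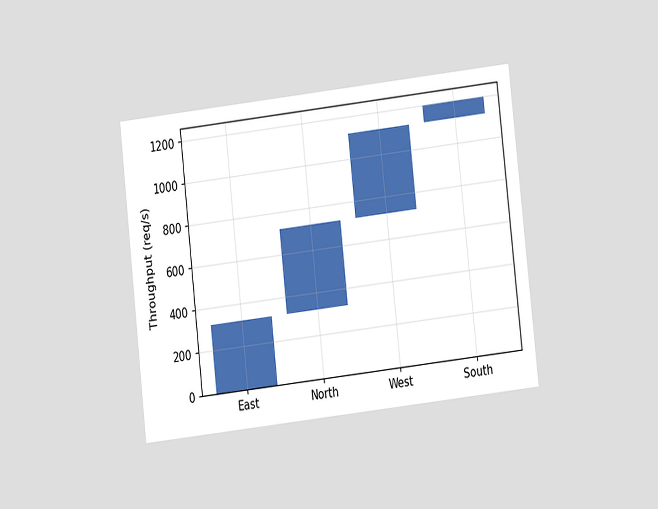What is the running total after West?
The chart is tilted about 6° counter-clockwise and viewed at a slight angle. After West the running total reaches 1120req/s.

1120req/s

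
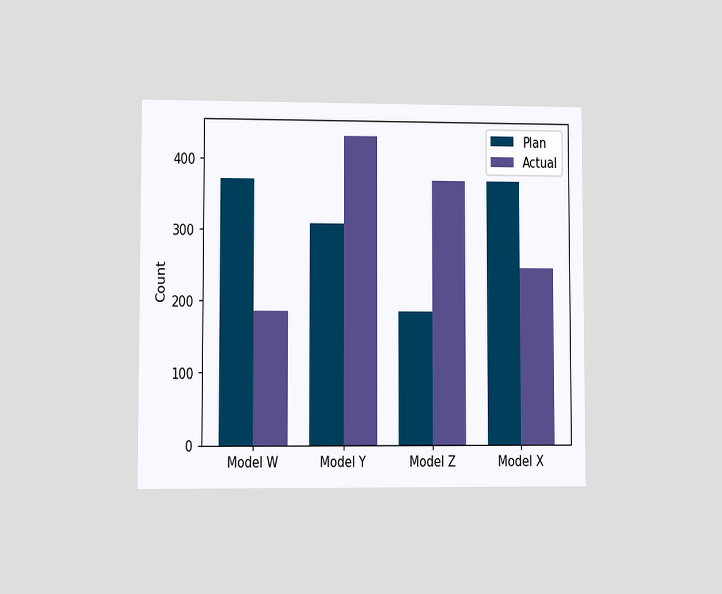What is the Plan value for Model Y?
The chart is viewed at a slight angle. The Plan bar at Model Y reaches 310 on the y-axis.

310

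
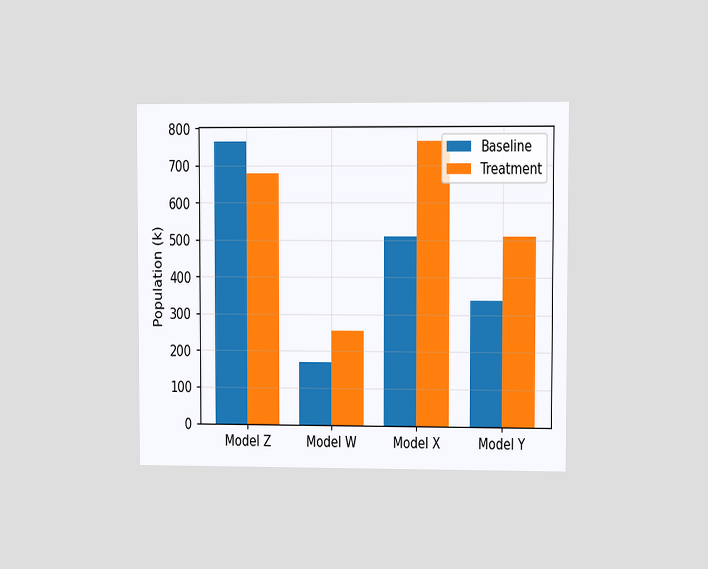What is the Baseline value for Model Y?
The chart is viewed at a slight angle. The Baseline bar at Model Y reaches 340k on the y-axis.

340k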